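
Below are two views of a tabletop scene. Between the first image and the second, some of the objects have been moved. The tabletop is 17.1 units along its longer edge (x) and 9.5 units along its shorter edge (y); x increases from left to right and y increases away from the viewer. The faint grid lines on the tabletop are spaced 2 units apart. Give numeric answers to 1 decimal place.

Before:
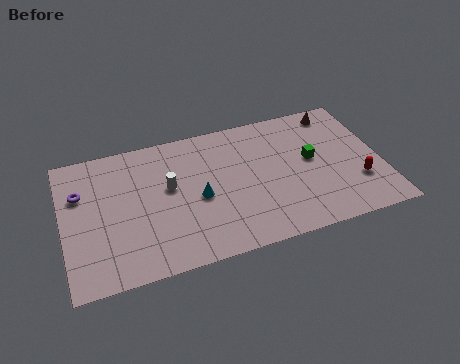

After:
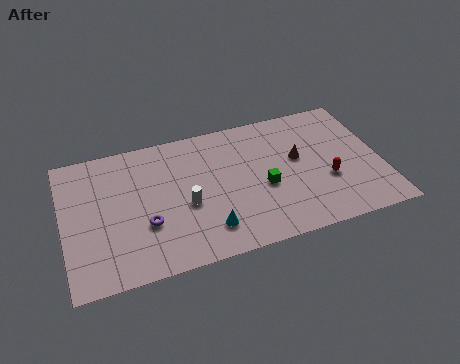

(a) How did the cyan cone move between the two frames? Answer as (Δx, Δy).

(0.3, -2.3)

The cyan cone started near (7.2, 4.3) and ended near (7.5, 2.0).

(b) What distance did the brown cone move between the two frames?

3.7

The brown cone was near (15.1, 8.3) before and (12.7, 5.5) after, so it travelled √(2.4² + 2.8²) ≈ 3.7 units.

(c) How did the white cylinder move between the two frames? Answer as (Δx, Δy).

(0.8, -1.5)

From the two frames, the white cylinder sits at roughly (5.7, 5.5) before and (6.5, 4.0) after.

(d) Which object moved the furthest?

the purple torus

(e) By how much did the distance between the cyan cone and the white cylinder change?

+0.3

Before: roughly 1.9 units apart; after: 2.2. That's 0.3 units further apart.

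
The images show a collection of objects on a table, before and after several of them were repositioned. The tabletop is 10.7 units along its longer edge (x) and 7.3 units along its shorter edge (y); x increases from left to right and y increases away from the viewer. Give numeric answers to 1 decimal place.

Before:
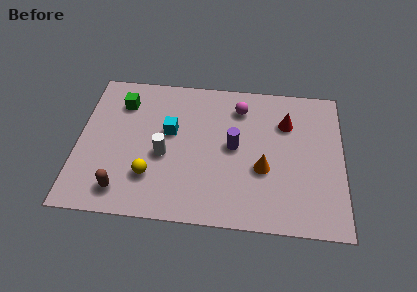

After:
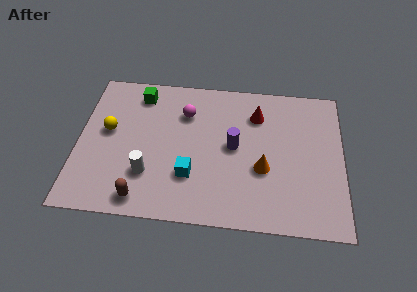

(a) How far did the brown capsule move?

0.9

From (1.9, 1.2) to (2.7, 0.9), the brown capsule covered √(0.8² + 0.3²) ≈ 0.9 units.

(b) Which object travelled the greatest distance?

the yellow sphere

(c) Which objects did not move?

the purple cylinder and the orange cone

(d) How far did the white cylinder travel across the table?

1.2

The white cylinder moved from about (3.5, 3.1) to (2.9, 2.1), a distance of √(0.6² + 1.0²) ≈ 1.2.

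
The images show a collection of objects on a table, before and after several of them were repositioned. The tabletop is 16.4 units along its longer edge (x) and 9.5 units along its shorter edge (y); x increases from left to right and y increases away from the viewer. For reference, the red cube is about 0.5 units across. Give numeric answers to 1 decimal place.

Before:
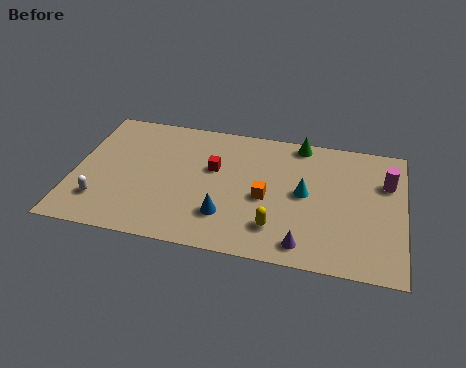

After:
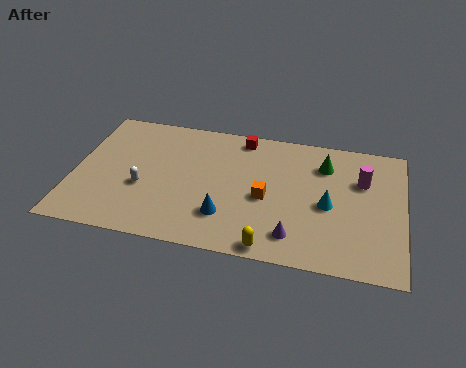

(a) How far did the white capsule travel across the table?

2.4

The white capsule moved from about (1.5, 2.3) to (3.5, 3.7), a distance of √(2.0² + 1.4²) ≈ 2.4.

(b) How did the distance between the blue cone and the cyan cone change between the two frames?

+0.8

They were about 4.5 units apart before and 5.3 after — 0.8 units further apart.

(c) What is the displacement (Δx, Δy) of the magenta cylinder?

(-1.2, -0.1)

From the two frames, the magenta cylinder sits at roughly (15.5, 6.5) before and (14.3, 6.4) after.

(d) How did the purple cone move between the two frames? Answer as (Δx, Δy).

(-0.5, 0.5)

The purple cone started near (11.6, 1.3) and ended near (11.1, 1.8).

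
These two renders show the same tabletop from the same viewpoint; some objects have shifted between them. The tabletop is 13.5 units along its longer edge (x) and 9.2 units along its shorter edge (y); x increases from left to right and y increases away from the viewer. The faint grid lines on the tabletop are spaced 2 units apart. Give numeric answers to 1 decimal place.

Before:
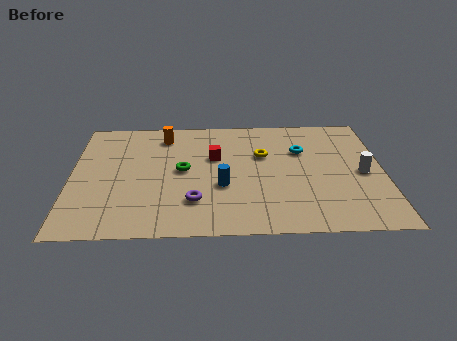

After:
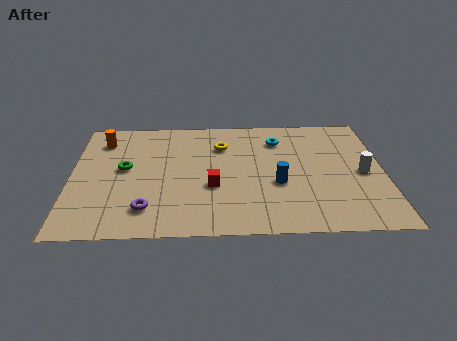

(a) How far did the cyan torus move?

1.3

The cyan torus moved from about (10.0, 6.2) to (9.0, 7.1), a distance of √(1.0² + 0.9²) ≈ 1.3.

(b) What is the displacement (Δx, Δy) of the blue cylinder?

(2.4, 0.1)

From the two frames, the blue cylinder sits at roughly (6.5, 3.5) before and (8.9, 3.6) after.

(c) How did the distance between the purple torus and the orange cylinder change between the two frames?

+0.4

The distance was about 5.4 in the first image and 5.8 in the second, so they moved 0.4 units further apart.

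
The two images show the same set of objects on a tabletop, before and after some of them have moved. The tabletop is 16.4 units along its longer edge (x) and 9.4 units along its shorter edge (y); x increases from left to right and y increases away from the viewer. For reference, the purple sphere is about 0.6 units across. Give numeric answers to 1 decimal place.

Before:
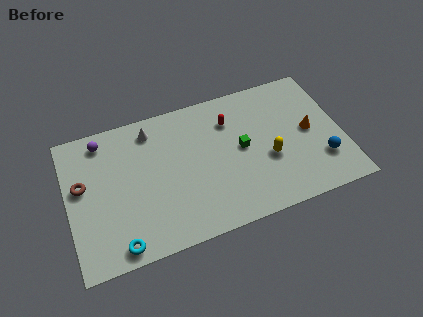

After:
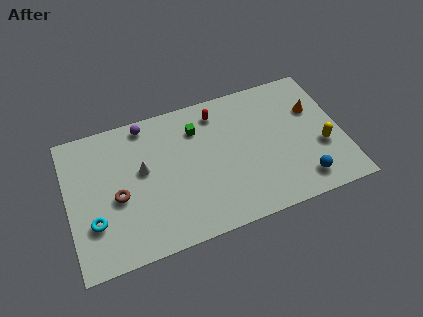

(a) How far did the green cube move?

3.3

From (10.4, 4.9) to (7.9, 7.1), the green cube covered √(2.5² + 2.2²) ≈ 3.3 units.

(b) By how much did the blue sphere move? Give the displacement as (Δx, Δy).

(-1.3, -1.0)

The blue sphere was at about (15.0, 2.6) and moved to about (13.7, 1.6).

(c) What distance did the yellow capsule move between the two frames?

3.2

The yellow capsule moved from about (11.9, 3.7) to (15.1, 3.5), a distance of √(3.2² + 0.2²) ≈ 3.2.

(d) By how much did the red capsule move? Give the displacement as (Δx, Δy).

(-0.7, 0.8)

The red capsule was at about (9.9, 7.0) and moved to about (9.2, 7.8).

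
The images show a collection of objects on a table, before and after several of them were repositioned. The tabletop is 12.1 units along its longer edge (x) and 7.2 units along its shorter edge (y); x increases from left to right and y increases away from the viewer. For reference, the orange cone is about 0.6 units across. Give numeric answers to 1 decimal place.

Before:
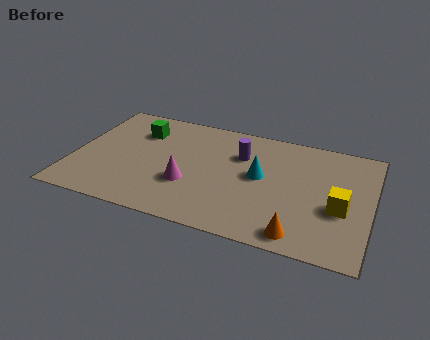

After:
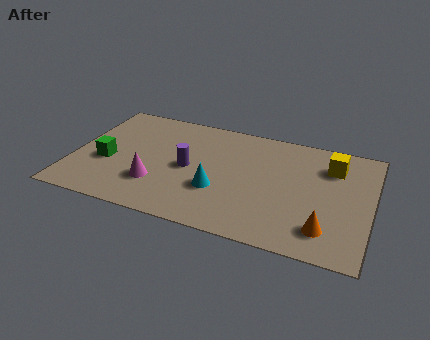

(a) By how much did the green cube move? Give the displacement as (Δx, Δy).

(-1.1, -2.4)

The green cube was at about (2.5, 5.3) and moved to about (1.4, 2.9).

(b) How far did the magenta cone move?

1.4

The magenta cone was near (4.8, 2.5) before and (3.5, 2.1) after, so it travelled √(1.3² + 0.4²) ≈ 1.4 units.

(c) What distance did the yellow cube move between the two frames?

2.5

The yellow cube was near (10.9, 2.9) before and (10.4, 5.4) after, so it travelled √(0.5² + 2.5²) ≈ 2.5 units.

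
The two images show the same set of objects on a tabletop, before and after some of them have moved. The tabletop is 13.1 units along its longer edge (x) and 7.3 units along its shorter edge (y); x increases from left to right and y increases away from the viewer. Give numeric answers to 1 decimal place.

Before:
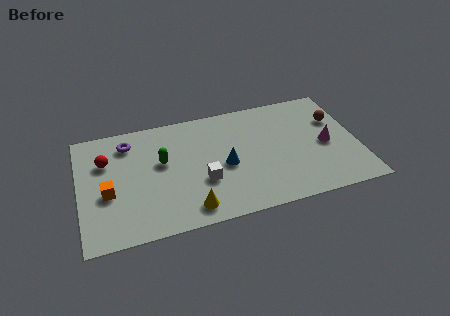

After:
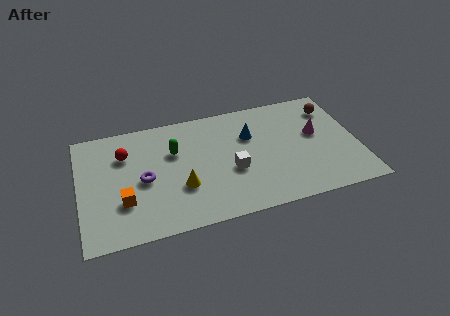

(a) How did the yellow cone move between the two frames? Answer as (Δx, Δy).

(-0.3, 1.4)

The yellow cone started near (5.0, 1.1) and ended near (4.7, 2.5).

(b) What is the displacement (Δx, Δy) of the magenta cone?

(-0.4, 0.8)

From the two frames, the magenta cone sits at roughly (11.6, 3.4) before and (11.2, 4.2) after.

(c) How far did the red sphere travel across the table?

0.9

The red sphere moved from about (1.3, 5.0) to (2.2, 5.2), a distance of √(0.9² + 0.2²) ≈ 0.9.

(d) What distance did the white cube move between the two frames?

1.4

From (5.7, 2.6) to (7.1, 2.9), the white cube covered √(1.4² + 0.3²) ≈ 1.4 units.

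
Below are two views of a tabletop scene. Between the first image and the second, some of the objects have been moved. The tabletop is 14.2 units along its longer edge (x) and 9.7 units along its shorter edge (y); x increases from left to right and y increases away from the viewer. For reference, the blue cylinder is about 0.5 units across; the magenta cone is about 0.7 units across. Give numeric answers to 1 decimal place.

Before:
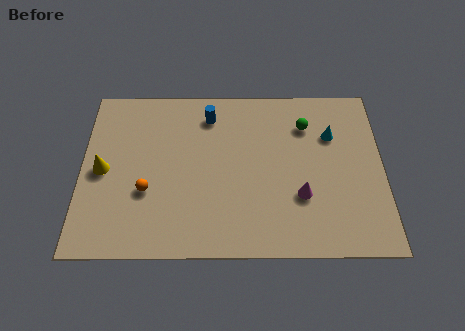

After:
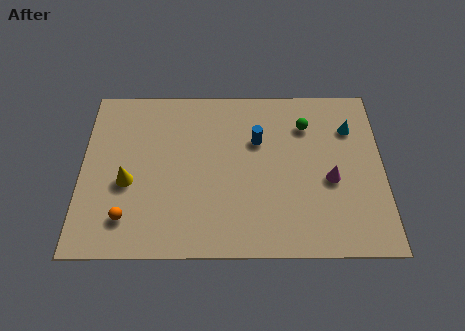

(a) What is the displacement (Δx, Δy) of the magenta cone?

(1.4, 0.9)

The magenta cone was at about (10.3, 3.2) and moved to about (11.7, 4.1).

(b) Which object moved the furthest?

the blue cylinder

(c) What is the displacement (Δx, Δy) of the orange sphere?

(-0.9, -1.5)

The orange sphere was at about (3.1, 3.5) and moved to about (2.2, 2.0).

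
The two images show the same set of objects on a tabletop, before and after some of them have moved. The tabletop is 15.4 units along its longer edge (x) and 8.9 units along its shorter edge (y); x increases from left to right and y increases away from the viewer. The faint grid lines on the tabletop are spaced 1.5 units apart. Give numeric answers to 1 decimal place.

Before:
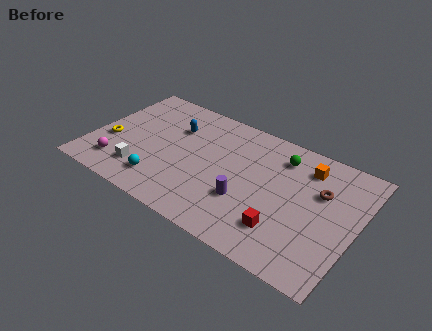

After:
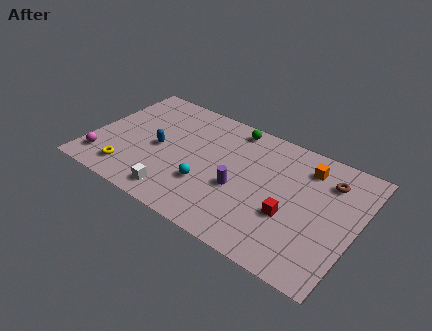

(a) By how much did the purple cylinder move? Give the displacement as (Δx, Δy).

(-0.5, 0.6)

The purple cylinder was at about (9.3, 3.0) and moved to about (8.8, 3.6).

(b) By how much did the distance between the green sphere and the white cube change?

-2.0

The distance was about 9.0 in the first image and 7.0 in the second, so they moved 2.0 units closer together.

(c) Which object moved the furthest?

the green sphere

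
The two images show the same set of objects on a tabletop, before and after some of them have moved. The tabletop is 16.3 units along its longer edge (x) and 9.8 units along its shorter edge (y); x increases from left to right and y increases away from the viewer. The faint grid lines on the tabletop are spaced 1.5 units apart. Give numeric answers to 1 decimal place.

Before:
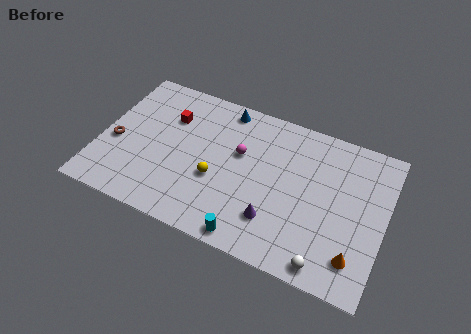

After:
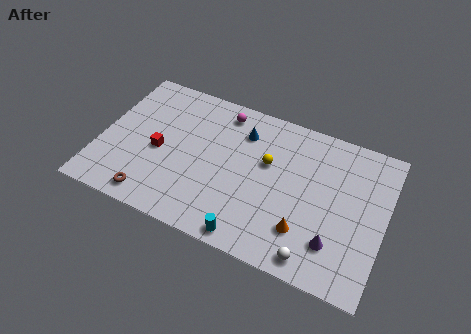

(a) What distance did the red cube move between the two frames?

2.5

The red cube was near (3.7, 6.9) before and (3.4, 4.4) after, so it travelled √(0.3² + 2.5²) ≈ 2.5 units.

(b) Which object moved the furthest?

the brown torus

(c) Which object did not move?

the cyan cylinder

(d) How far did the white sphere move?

0.7

From (13.4, 1.0) to (12.7, 1.1), the white sphere covered √(0.7² + 0.1²) ≈ 0.7 units.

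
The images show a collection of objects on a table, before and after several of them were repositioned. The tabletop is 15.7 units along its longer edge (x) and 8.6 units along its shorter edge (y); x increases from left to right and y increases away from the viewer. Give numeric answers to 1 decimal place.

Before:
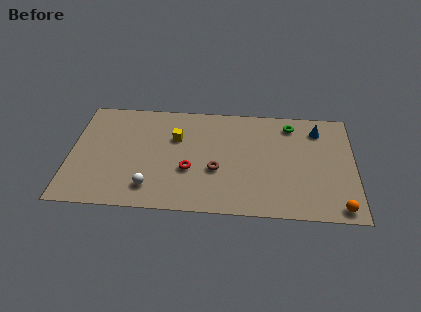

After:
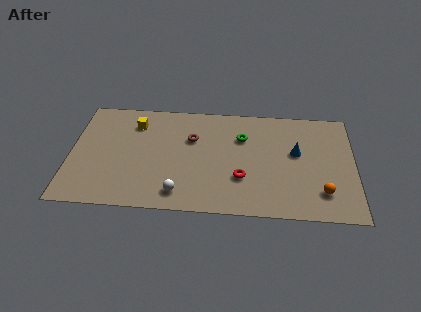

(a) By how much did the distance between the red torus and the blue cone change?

-4.3

The distance was about 8.0 in the first image and 3.7 in the second, so they moved 4.3 units closer together.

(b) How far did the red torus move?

2.9

From (6.6, 3.2) to (9.5, 2.8), the red torus covered √(2.9² + 0.4²) ≈ 2.9 units.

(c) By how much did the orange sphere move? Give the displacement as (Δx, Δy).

(-0.9, 1.1)

The orange sphere started near (14.8, 0.9) and ended near (13.9, 2.0).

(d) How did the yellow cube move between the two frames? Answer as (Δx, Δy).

(-2.3, 1.0)

The yellow cube was at about (5.8, 5.7) and moved to about (3.5, 6.7).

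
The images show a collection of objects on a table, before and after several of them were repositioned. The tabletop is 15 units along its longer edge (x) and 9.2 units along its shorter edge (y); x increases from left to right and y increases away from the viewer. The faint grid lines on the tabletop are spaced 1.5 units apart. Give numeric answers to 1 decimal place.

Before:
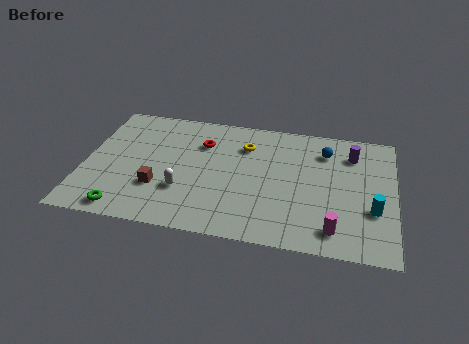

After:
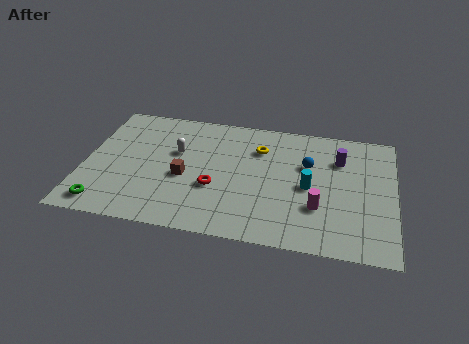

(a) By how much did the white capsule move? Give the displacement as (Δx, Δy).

(-0.5, 2.8)

The white capsule was at about (4.9, 2.9) and moved to about (4.4, 5.7).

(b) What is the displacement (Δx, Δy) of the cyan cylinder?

(-3.1, 1.1)

From the two frames, the cyan cylinder sits at roughly (14.0, 3.2) before and (10.9, 4.3) after.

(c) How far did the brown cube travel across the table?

1.6

The brown cube moved from about (3.7, 2.9) to (4.9, 3.9), a distance of √(1.2² + 1.0²) ≈ 1.6.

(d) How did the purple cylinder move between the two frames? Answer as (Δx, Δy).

(-0.6, -0.5)

The purple cylinder was at about (12.9, 7.1) and moved to about (12.3, 6.6).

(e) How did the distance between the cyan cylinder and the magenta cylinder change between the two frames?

-1.0

They were about 2.5 units apart before and 1.5 after — 1.0 units closer together.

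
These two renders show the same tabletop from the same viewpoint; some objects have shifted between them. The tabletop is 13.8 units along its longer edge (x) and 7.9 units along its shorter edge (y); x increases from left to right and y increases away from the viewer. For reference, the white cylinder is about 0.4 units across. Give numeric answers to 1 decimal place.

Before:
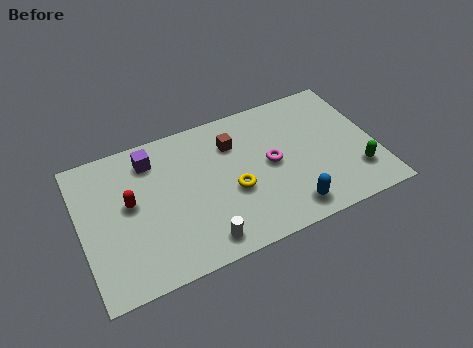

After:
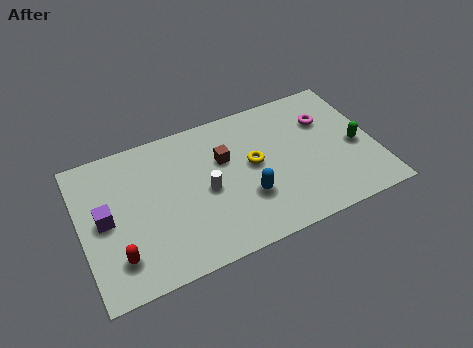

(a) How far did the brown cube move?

0.9

The brown cube was near (7.3, 5.8) before and (6.8, 5.1) after, so it travelled √(0.5² + 0.7²) ≈ 0.9 units.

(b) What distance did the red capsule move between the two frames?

2.7

From (2.3, 4.4) to (1.5, 1.8), the red capsule covered √(0.8² + 2.6²) ≈ 2.7 units.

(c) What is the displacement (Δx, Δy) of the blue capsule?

(-1.8, 1.4)

The blue capsule was at about (9.4, 1.2) and moved to about (7.6, 2.6).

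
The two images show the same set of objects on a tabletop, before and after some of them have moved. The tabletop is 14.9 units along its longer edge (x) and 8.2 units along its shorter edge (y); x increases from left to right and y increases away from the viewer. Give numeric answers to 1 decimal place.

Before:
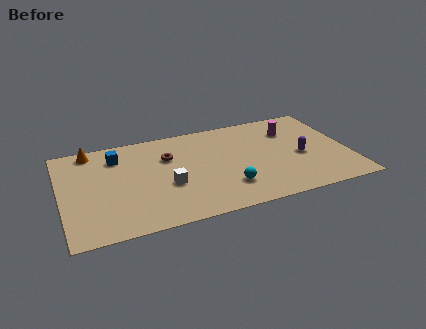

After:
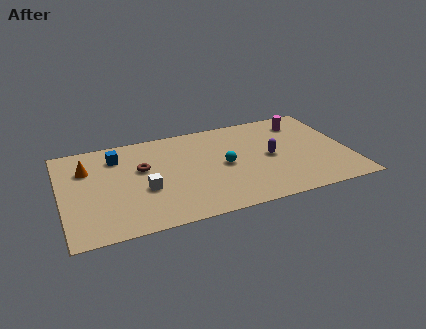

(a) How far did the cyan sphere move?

1.9

The cyan sphere was near (8.4, 2.1) before and (8.4, 4.0) after, so it travelled √(0.0² + 1.9²) ≈ 1.9 units.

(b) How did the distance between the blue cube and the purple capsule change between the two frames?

-1.6

The distance was about 9.8 in the first image and 8.2 in the second, so they moved 1.6 units closer together.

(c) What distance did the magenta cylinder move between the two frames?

0.9

From (12.1, 6.0) to (12.8, 6.6), the magenta cylinder covered √(0.7² + 0.6²) ≈ 0.9 units.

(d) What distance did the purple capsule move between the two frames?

1.6

The purple capsule moved from about (12.4, 3.6) to (10.8, 4.0), a distance of √(1.6² + 0.4²) ≈ 1.6.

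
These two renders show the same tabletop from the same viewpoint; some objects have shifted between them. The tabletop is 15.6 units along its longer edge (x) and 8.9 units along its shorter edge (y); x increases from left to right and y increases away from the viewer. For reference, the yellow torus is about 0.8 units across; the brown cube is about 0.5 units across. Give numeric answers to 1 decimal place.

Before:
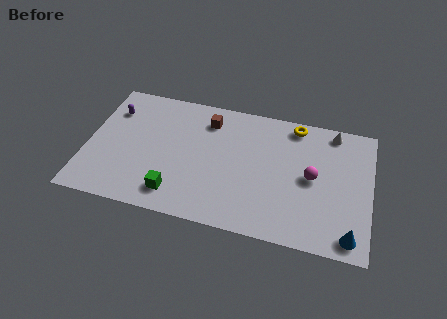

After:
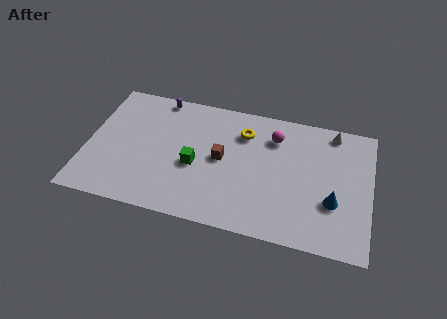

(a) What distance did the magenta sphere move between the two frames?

3.2

The magenta sphere was near (12.4, 4.5) before and (10.2, 6.8) after, so it travelled √(2.2² + 2.3²) ≈ 3.2 units.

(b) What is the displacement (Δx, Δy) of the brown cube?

(0.9, -2.5)

From the two frames, the brown cube sits at roughly (6.5, 7.1) before and (7.4, 4.6) after.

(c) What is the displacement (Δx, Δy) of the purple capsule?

(2.5, 1.5)

From the two frames, the purple capsule sits at roughly (1.2, 6.6) before and (3.7, 8.1) after.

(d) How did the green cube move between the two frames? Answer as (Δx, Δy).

(0.9, 2.2)

The green cube was at about (5.1, 1.6) and moved to about (6.0, 3.8).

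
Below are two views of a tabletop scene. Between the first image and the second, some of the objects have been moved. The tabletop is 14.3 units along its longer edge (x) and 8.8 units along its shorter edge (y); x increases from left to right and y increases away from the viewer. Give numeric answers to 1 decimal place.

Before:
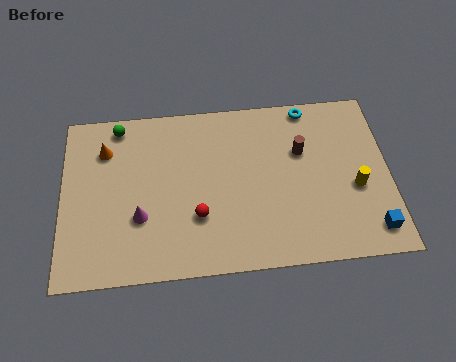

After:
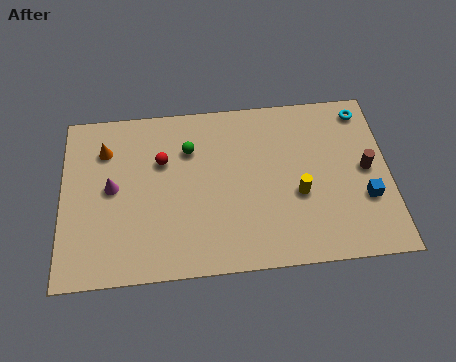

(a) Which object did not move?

the orange cone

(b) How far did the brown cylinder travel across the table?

3.0

From (10.5, 5.7) to (13.3, 4.5), the brown cylinder covered √(2.8² + 1.2²) ≈ 3.0 units.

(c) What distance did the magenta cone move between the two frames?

2.0

The magenta cone moved from about (3.4, 3.0) to (2.2, 4.6), a distance of √(1.2² + 1.6²) ≈ 2.0.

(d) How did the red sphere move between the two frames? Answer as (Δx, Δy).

(-1.5, 3.0)

The red sphere was at about (5.9, 2.8) and moved to about (4.4, 5.8).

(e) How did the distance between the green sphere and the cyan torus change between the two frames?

-0.6

They were about 8.4 units apart before and 7.8 after — 0.6 units closer together.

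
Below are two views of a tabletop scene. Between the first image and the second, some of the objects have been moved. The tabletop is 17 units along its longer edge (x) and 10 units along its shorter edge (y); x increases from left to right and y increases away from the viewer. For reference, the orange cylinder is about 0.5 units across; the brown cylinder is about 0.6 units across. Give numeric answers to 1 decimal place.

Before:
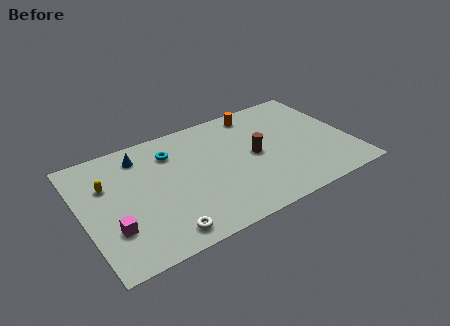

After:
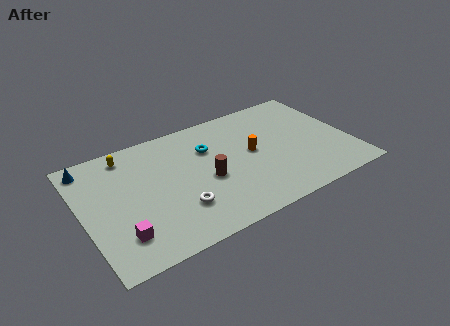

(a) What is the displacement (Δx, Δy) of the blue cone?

(-3.2, 0.5)

From the two frames, the blue cone sits at roughly (4.0, 8.2) before and (0.8, 8.7) after.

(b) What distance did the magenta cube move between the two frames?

0.8

The magenta cube was near (1.6, 3.0) before and (2.0, 2.3) after, so it travelled √(0.4² + 0.7²) ≈ 0.8 units.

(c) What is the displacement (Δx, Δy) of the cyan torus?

(2.3, -0.7)

The cyan torus started near (5.9, 7.6) and ended near (8.2, 6.9).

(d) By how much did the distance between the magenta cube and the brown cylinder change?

-3.5

Before: roughly 9.5 units apart; after: 6.0. That's 3.5 units closer together.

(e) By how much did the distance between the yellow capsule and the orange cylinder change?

-1.8

They were about 10.1 units apart before and 8.3 after — 1.8 units closer together.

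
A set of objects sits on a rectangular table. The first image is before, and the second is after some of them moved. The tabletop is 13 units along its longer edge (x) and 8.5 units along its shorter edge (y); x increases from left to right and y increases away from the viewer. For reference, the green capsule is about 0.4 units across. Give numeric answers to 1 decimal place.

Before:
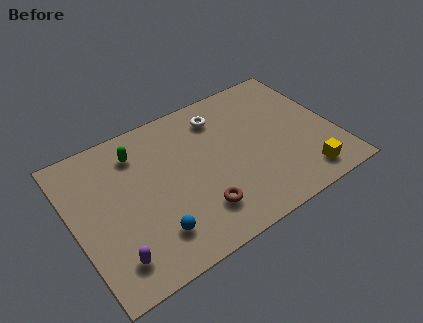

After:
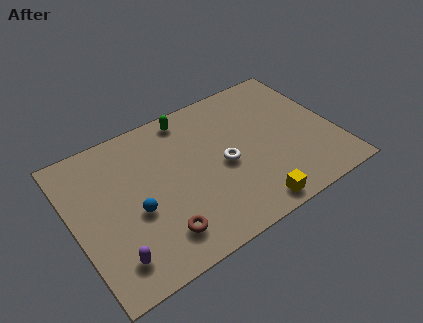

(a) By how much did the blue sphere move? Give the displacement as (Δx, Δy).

(-0.6, 1.6)

The blue sphere started near (3.5, 1.9) and ended near (2.9, 3.5).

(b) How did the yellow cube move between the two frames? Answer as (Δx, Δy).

(-2.8, -0.4)

The yellow cube started near (11.0, 1.3) and ended near (8.2, 0.9).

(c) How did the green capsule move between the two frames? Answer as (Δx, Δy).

(2.7, 0.8)

From the two frames, the green capsule sits at roughly (3.5, 6.7) before and (6.2, 7.5) after.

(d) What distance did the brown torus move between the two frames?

2.0

The brown torus moved from about (5.8, 2.0) to (3.8, 1.7), a distance of √(2.0² + 0.3²) ≈ 2.0.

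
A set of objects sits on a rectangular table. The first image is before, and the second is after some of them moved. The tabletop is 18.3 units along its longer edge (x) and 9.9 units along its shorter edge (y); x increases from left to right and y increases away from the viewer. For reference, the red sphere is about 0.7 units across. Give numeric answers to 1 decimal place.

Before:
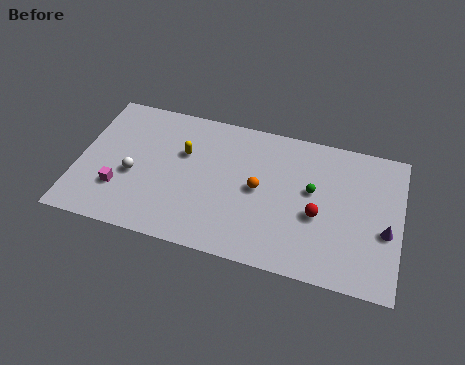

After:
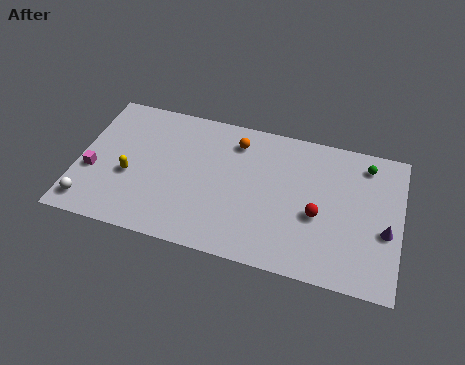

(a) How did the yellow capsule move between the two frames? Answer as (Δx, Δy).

(-2.9, -2.4)

The yellow capsule was at about (5.9, 6.4) and moved to about (3.0, 4.0).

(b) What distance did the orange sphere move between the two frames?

3.4

The orange sphere was near (10.3, 5.0) before and (8.8, 8.0) after, so it travelled √(1.5² + 3.0²) ≈ 3.4 units.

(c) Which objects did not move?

the red sphere and the purple cone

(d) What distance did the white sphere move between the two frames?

3.5

The white sphere moved from about (3.2, 4.1) to (0.9, 1.5), a distance of √(2.3² + 2.6²) ≈ 3.5.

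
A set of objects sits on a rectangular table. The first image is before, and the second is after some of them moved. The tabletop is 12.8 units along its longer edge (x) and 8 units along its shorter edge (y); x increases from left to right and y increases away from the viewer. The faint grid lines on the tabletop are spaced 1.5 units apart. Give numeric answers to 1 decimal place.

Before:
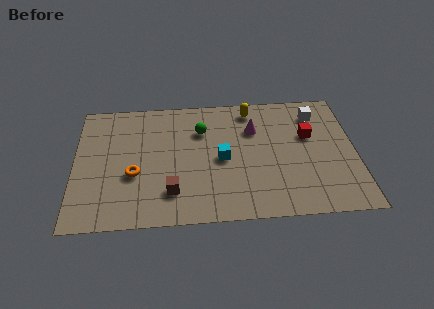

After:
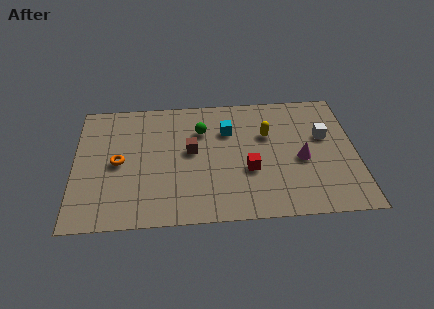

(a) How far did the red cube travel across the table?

3.4

From (10.7, 5.0) to (7.9, 3.0), the red cube covered √(2.8² + 2.0²) ≈ 3.4 units.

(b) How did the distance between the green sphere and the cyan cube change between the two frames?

-0.9

They were about 2.1 units apart before and 1.2 after — 0.9 units closer together.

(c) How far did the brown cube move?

2.7

The brown cube was near (4.4, 1.9) before and (5.3, 4.4) after, so it travelled √(0.9² + 2.5²) ≈ 2.7 units.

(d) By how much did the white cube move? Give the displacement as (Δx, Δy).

(0.3, -1.5)

The white cube was at about (11.1, 6.4) and moved to about (11.4, 4.9).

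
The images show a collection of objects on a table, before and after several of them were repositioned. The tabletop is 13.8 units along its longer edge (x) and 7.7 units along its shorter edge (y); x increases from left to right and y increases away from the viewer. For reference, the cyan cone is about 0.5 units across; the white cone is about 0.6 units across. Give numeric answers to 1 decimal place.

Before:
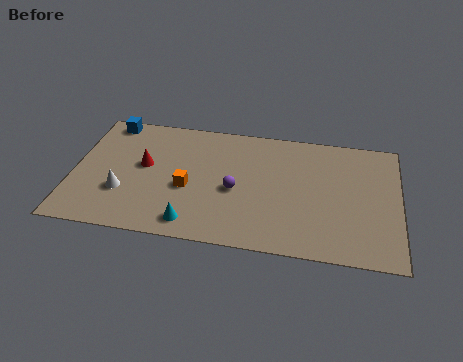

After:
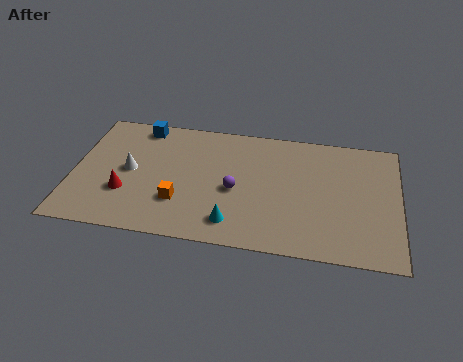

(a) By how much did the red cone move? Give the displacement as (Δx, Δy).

(-0.7, -1.8)

From the two frames, the red cone sits at roughly (3.0, 4.3) before and (2.3, 2.5) after.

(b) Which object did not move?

the purple sphere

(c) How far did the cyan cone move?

1.7

The cyan cone moved from about (5.2, 1.1) to (6.9, 1.4), a distance of √(1.7² + 0.3²) ≈ 1.7.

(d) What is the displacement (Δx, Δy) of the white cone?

(0.2, 1.4)

From the two frames, the white cone sits at roughly (2.2, 2.5) before and (2.4, 3.9) after.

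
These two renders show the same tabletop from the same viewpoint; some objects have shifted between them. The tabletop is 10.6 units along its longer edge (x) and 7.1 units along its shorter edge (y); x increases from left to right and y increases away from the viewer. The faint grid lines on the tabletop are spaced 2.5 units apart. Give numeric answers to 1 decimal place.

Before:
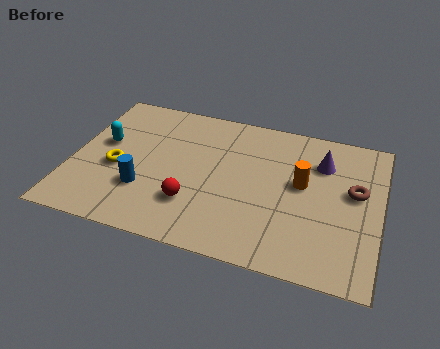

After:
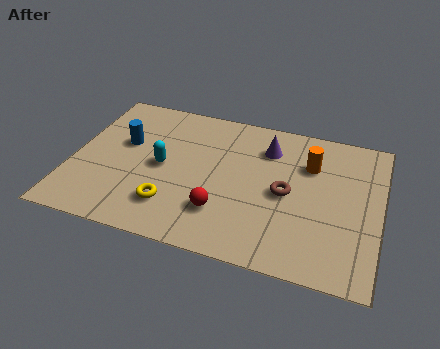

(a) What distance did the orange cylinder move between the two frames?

1.0

The orange cylinder was near (7.9, 4.0) before and (8.1, 5.0) after, so it travelled √(0.2² + 1.0²) ≈ 1.0 units.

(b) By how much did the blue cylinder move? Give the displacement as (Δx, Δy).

(-0.9, 2.1)

The blue cylinder was at about (2.6, 2.2) and moved to about (1.7, 4.3).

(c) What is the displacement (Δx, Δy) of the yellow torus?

(2.0, -1.3)

From the two frames, the yellow torus sits at roughly (1.6, 3.0) before and (3.6, 1.7) after.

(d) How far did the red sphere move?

1.0

From (4.3, 2.0) to (5.3, 1.9), the red sphere covered √(1.0² + 0.1²) ≈ 1.0 units.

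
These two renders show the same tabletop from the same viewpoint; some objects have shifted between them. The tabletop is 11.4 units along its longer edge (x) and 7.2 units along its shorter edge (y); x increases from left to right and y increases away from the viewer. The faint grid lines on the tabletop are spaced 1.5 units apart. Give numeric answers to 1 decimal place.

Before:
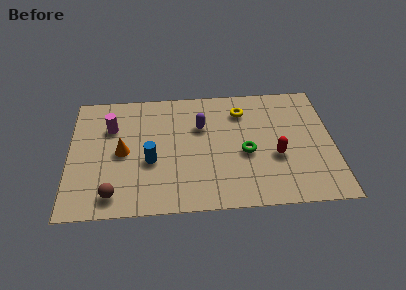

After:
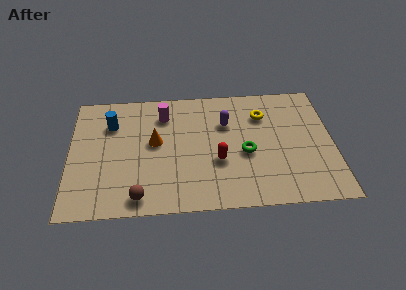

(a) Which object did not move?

the green torus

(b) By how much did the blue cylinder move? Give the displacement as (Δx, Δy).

(-1.7, 2.3)

The blue cylinder started near (3.5, 2.9) and ended near (1.8, 5.2).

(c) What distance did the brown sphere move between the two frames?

1.1

From (1.9, 1.1) to (3.0, 0.9), the brown sphere covered √(1.1² + 0.2²) ≈ 1.1 units.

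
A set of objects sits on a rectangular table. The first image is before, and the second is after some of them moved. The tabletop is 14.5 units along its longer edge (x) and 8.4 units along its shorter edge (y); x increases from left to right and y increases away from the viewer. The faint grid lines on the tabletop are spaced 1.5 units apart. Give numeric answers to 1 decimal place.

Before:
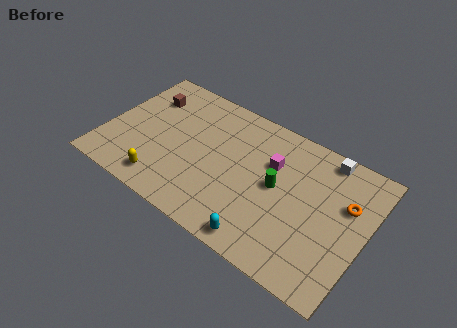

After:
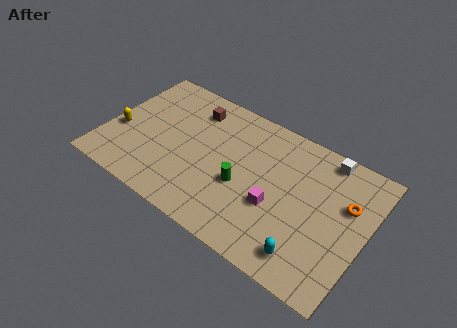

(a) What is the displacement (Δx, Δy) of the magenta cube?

(0.6, -2.4)

The magenta cube was at about (9.1, 5.6) and moved to about (9.7, 3.2).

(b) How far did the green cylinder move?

2.1

The green cylinder was near (9.6, 4.4) before and (7.8, 3.4) after, so it travelled √(1.8² + 1.0²) ≈ 2.1 units.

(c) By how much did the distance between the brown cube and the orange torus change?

-2.5

The distance was about 11.5 in the first image and 9.0 in the second, so they moved 2.5 units closer together.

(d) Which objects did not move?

the orange torus and the white cube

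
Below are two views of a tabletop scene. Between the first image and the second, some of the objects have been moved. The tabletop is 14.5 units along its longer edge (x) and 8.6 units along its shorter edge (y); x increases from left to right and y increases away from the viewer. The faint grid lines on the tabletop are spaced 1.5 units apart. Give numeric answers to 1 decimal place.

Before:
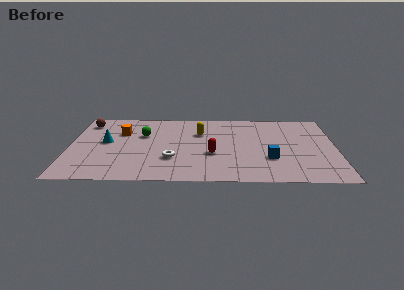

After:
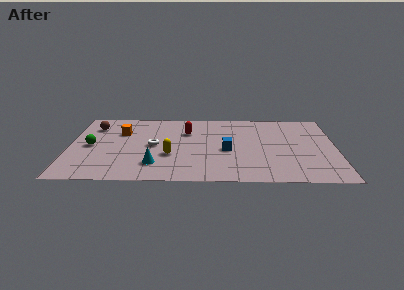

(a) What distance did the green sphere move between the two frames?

3.1

The green sphere moved from about (4.0, 5.6) to (1.2, 4.2), a distance of √(2.8² + 1.4²) ≈ 3.1.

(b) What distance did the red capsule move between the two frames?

3.0

The red capsule was near (7.8, 3.3) before and (6.4, 6.0) after, so it travelled √(1.4² + 2.7²) ≈ 3.0 units.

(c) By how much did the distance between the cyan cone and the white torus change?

-1.8

The distance was about 4.1 in the first image and 2.3 in the second, so they moved 1.8 units closer together.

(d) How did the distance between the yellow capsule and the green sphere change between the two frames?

+1.3

Before: roughly 3.1 units apart; after: 4.4. That's 1.3 units further apart.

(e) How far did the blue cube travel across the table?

2.5

From (10.9, 2.8) to (8.6, 3.8), the blue cube covered √(2.3² + 1.0²) ≈ 2.5 units.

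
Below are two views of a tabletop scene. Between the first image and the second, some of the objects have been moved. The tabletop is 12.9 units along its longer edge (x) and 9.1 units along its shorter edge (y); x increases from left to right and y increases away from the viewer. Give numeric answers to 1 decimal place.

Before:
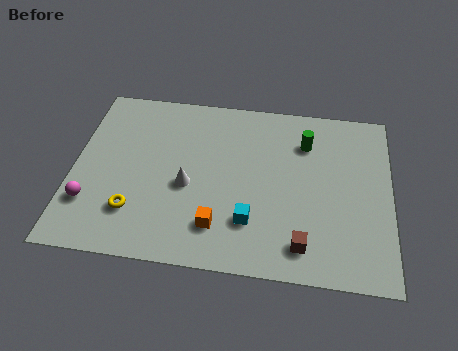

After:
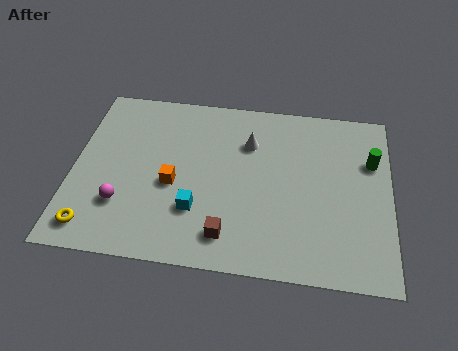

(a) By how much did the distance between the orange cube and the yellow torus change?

+0.6

Before: roughly 3.4 units apart; after: 4.0. That's 0.6 units further apart.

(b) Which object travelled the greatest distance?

the white cone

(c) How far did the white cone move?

3.5

The white cone moved from about (4.7, 3.9) to (7.1, 6.5), a distance of √(2.4² + 2.6²) ≈ 3.5.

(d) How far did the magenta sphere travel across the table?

1.3

From (0.8, 2.5) to (2.1, 2.6), the magenta sphere covered √(1.3² + 0.1²) ≈ 1.3 units.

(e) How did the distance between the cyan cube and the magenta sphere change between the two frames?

-3.5

Before: roughly 6.5 units apart; after: 3.0. That's 3.5 units closer together.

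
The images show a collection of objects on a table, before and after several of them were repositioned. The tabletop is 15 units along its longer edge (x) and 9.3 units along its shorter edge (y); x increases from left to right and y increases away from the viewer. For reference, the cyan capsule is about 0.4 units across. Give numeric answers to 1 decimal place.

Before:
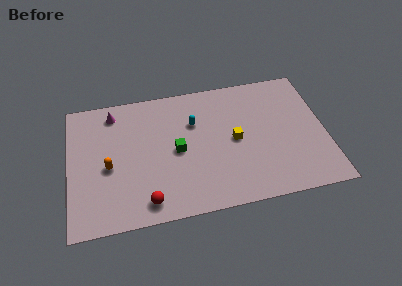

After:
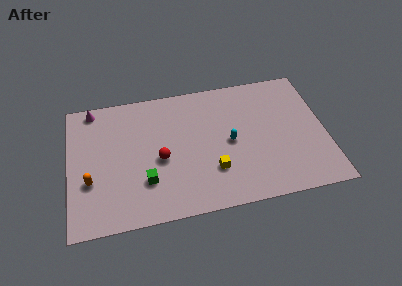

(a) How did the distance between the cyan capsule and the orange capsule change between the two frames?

+2.7

The distance was about 5.6 in the first image and 8.3 in the second, so they moved 2.7 units further apart.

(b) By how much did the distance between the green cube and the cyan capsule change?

+3.2

The distance was about 2.1 in the first image and 5.3 in the second, so they moved 3.2 units further apart.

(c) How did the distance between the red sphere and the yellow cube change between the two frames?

-2.9

The distance was about 6.2 in the first image and 3.3 in the second, so they moved 2.9 units closer together.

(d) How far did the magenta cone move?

1.3

From (2.7, 7.9) to (1.5, 8.4), the magenta cone covered √(1.2² + 0.5²) ≈ 1.3 units.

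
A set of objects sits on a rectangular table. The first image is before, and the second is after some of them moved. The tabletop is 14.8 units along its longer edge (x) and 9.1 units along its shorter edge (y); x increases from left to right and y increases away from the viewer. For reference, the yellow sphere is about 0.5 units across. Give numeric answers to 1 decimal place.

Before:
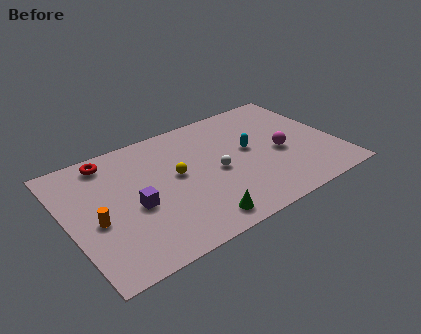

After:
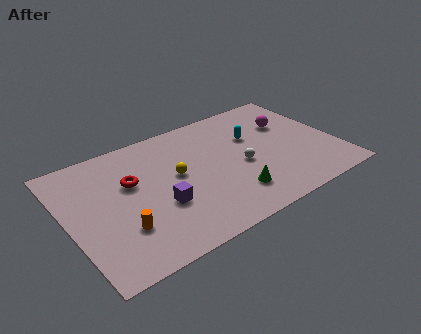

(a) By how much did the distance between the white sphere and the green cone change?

-1.3

They were about 3.4 units apart before and 2.1 after — 1.3 units closer together.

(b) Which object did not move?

the yellow sphere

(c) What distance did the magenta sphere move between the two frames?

2.3

From (11.7, 4.0) to (12.6, 6.1), the magenta sphere covered √(0.9² + 2.1²) ≈ 2.3 units.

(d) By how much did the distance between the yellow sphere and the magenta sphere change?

+0.9

Before: roughly 5.8 units apart; after: 6.7. That's 0.9 units further apart.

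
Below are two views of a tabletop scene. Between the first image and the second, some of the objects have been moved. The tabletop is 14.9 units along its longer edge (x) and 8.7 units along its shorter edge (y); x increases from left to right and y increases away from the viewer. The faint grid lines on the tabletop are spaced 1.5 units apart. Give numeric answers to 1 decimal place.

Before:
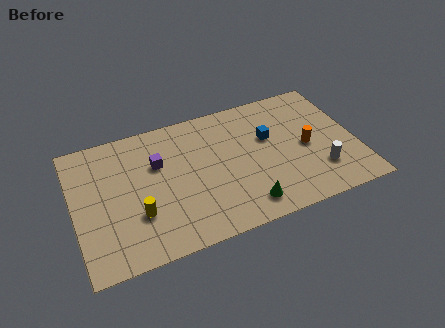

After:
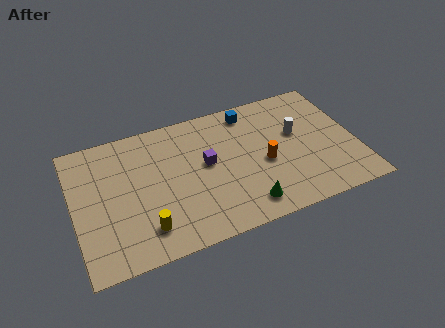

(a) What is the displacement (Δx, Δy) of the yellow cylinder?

(0.3, -1.0)

The yellow cylinder started near (3.2, 2.8) and ended near (3.5, 1.8).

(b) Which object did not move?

the green cone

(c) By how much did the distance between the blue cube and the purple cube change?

-2.2

The distance was about 5.9 in the first image and 3.7 in the second, so they moved 2.2 units closer together.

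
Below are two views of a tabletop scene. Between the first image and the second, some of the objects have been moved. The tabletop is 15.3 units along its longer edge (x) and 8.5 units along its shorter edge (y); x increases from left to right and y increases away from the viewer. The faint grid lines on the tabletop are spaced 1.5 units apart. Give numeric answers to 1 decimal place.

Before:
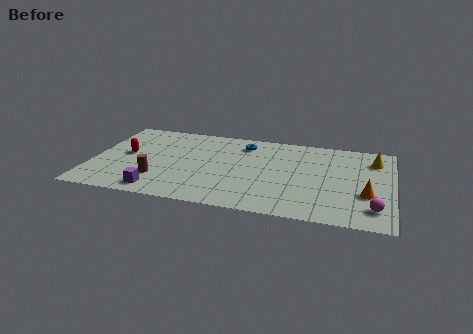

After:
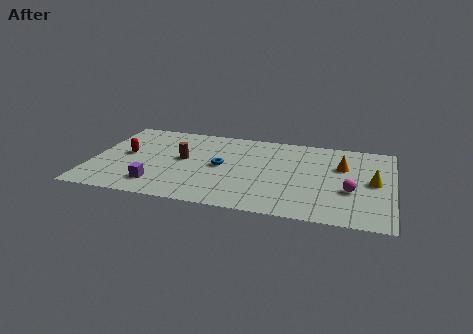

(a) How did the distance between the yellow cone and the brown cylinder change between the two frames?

-1.9

They were about 11.6 units apart before and 9.7 after — 1.9 units closer together.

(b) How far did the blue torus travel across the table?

2.8

The blue torus was near (7.6, 6.9) before and (6.6, 4.3) after, so it travelled √(1.0² + 2.6²) ≈ 2.8 units.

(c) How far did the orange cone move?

2.9

From (14.0, 3.0) to (12.7, 5.6), the orange cone covered √(1.3² + 2.6²) ≈ 2.9 units.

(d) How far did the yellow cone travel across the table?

2.3

The yellow cone was near (14.3, 6.6) before and (14.3, 4.3) after, so it travelled √(0.0² + 2.3²) ≈ 2.3 units.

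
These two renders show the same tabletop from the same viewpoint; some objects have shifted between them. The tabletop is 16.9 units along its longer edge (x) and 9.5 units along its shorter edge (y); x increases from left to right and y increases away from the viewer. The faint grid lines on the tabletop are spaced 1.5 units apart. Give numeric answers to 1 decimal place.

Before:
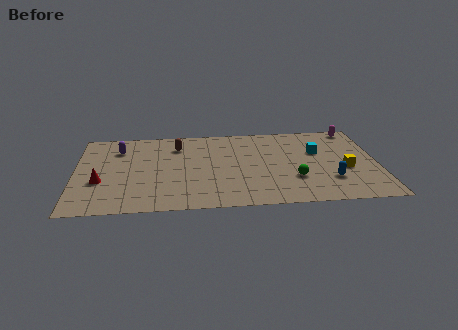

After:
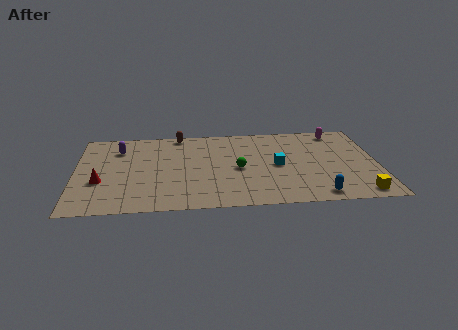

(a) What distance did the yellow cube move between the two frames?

2.9

The yellow cube was near (15.1, 3.9) before and (15.7, 1.1) after, so it travelled √(0.6² + 2.8²) ≈ 2.9 units.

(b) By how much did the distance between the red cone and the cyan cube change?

-2.5

The distance was about 12.5 in the first image and 10.0 in the second, so they moved 2.5 units closer together.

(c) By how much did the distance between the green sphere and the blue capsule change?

+3.4

They were about 2.0 units apart before and 5.4 after — 3.4 units further apart.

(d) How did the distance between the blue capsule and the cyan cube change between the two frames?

+0.7

Before: roughly 3.4 units apart; after: 4.1. That's 0.7 units further apart.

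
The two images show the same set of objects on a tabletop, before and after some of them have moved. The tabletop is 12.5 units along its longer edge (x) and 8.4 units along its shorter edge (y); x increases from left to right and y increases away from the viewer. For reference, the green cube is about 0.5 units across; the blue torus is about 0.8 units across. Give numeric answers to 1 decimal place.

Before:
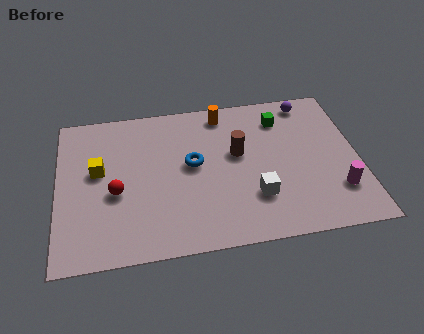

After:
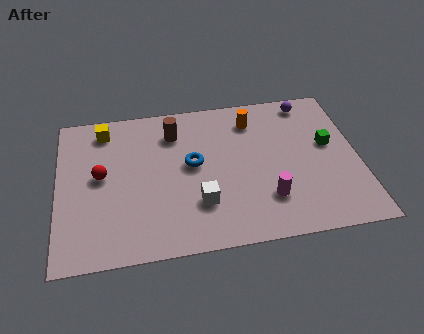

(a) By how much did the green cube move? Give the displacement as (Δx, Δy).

(1.9, -1.8)

The green cube started near (9.4, 6.6) and ended near (11.3, 4.8).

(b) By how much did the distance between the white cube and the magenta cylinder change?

-0.6

Before: roughly 3.4 units apart; after: 2.8. That's 0.6 units closer together.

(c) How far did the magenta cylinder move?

2.9

The magenta cylinder was near (11.5, 2.2) before and (8.6, 2.2) after, so it travelled √(2.9² + 0.0²) ≈ 2.9 units.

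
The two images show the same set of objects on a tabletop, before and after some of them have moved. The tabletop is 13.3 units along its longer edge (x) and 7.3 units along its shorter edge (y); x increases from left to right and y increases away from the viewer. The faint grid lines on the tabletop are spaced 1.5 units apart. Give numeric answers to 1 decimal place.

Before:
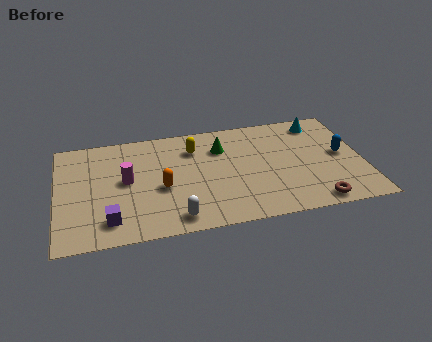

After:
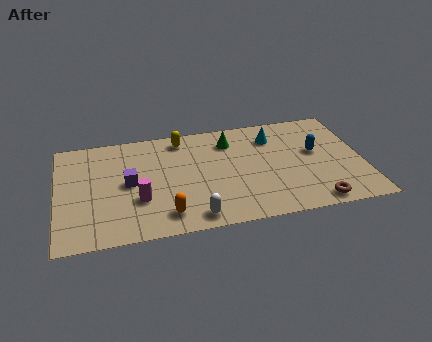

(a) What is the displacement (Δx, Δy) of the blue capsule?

(-1.1, 0.4)

The blue capsule was at about (12.4, 3.8) and moved to about (11.3, 4.2).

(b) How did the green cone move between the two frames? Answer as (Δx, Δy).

(0.4, 0.4)

The green cone started near (7.2, 5.3) and ended near (7.6, 5.7).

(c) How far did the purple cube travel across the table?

2.5

The purple cube was near (2.2, 1.4) before and (3.1, 3.7) after, so it travelled √(0.9² + 2.3²) ≈ 2.5 units.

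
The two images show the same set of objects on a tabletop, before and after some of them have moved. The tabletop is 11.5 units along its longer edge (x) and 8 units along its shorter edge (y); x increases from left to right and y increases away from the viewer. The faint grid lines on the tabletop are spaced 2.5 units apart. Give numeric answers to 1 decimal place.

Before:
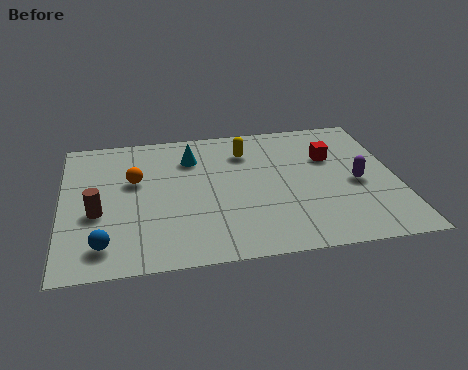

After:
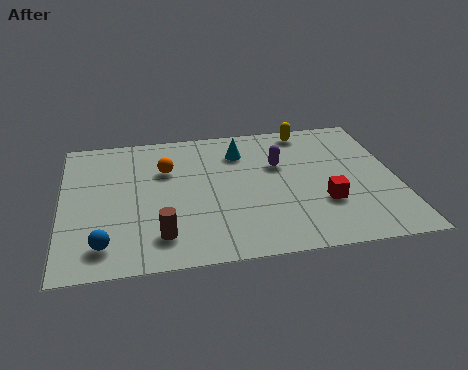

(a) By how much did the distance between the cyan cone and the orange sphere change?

+0.4

They were about 2.3 units apart before and 2.7 after — 0.4 units further apart.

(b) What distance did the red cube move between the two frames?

2.7

From (9.3, 5.3) to (8.9, 2.6), the red cube covered √(0.4² + 2.7²) ≈ 2.7 units.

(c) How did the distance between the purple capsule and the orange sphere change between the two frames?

-3.8

Before: roughly 7.7 units apart; after: 3.9. That's 3.8 units closer together.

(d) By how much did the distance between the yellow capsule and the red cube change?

+1.5

The distance was about 3.0 in the first image and 4.5 in the second, so they moved 1.5 units further apart.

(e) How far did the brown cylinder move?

2.6

The brown cylinder was near (1.2, 3.2) before and (3.3, 1.6) after, so it travelled √(2.1² + 1.6²) ≈ 2.6 units.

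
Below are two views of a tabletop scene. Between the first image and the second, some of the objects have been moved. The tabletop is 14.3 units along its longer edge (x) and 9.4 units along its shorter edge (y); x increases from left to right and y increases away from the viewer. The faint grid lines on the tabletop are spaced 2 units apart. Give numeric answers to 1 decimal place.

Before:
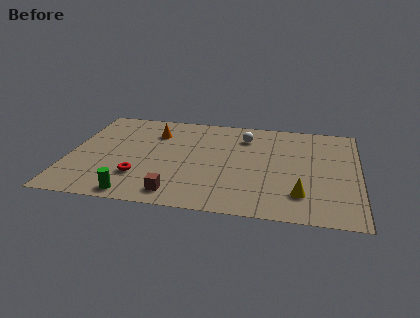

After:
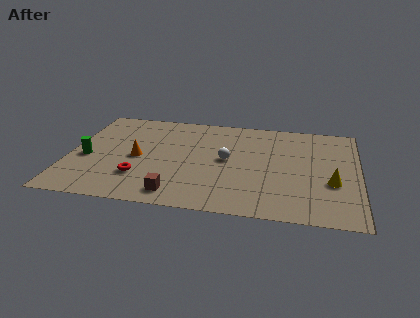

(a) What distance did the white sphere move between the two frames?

2.5

From (8.6, 7.3) to (7.8, 4.9), the white sphere covered √(0.8² + 2.4²) ≈ 2.5 units.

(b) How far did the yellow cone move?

2.0

From (11.5, 2.2) to (13.0, 3.5), the yellow cone covered √(1.5² + 1.3²) ≈ 2.0 units.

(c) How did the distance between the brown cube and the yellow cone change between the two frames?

+1.7

They were about 6.1 units apart before and 7.8 after — 1.7 units further apart.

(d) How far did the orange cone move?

2.7

The orange cone was near (4.1, 7.0) before and (3.4, 4.4) after, so it travelled √(0.7² + 2.6²) ≈ 2.7 units.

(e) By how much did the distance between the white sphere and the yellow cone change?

-0.5

The distance was about 5.9 in the first image and 5.4 in the second, so they moved 0.5 units closer together.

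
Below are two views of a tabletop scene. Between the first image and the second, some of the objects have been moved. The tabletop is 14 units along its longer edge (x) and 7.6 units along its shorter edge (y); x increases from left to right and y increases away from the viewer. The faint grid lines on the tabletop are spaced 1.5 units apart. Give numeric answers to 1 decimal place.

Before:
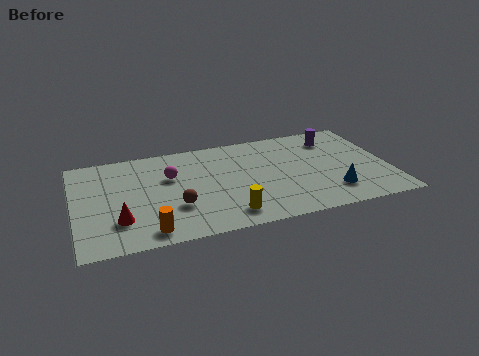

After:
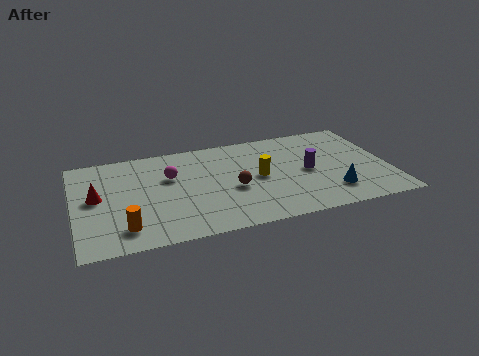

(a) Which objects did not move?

the magenta sphere and the blue cone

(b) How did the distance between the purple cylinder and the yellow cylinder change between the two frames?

-4.8

The distance was about 7.0 in the first image and 2.2 in the second, so they moved 4.8 units closer together.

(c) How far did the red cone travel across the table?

2.2

The red cone moved from about (1.9, 2.1) to (1.0, 4.1), a distance of √(0.9² + 2.0²) ≈ 2.2.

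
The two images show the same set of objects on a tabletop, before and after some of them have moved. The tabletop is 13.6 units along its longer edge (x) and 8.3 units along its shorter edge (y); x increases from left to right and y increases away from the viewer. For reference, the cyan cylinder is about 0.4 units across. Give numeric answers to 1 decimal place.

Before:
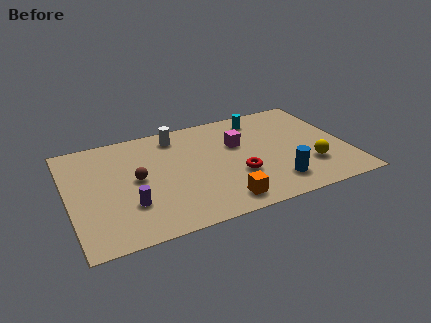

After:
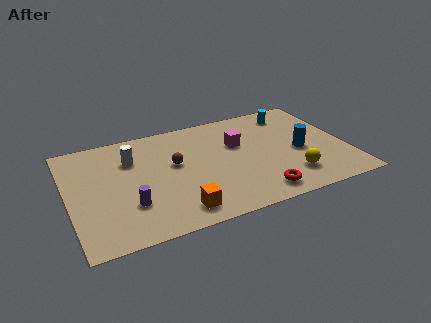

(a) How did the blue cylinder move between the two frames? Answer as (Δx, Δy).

(1.5, 2.0)

The blue cylinder started near (9.8, 1.7) and ended near (11.3, 3.7).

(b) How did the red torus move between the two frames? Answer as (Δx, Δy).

(0.8, -1.7)

The red torus started near (8.1, 2.9) and ended near (8.9, 1.2).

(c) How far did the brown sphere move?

2.0

The brown sphere moved from about (3.3, 4.3) to (5.2, 4.8), a distance of √(1.9² + 0.5²) ≈ 2.0.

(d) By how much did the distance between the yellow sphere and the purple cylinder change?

-1.0

They were about 8.8 units apart before and 7.8 after — 1.0 units closer together.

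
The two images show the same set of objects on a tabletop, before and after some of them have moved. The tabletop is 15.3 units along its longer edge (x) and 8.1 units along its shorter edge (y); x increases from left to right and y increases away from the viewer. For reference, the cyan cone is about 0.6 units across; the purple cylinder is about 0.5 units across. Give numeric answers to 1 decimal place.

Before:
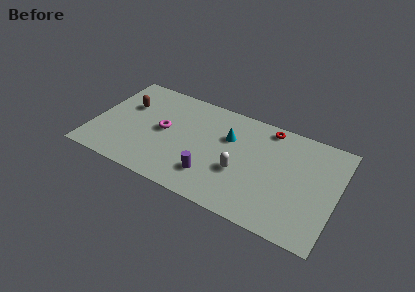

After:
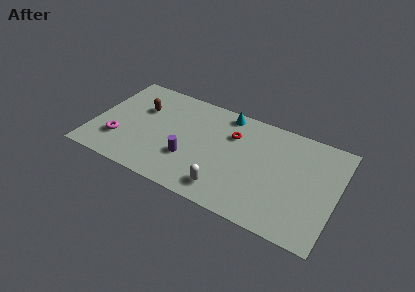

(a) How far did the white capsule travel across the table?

1.8

From (9.4, 3.1) to (8.7, 1.4), the white capsule covered √(0.7² + 1.7²) ≈ 1.8 units.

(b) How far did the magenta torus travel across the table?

3.2

The magenta torus was near (4.4, 4.2) before and (1.8, 2.3) after, so it travelled √(2.6² + 1.9²) ≈ 3.2 units.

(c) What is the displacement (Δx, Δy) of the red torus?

(-2.1, -1.5)

The red torus started near (10.7, 7.2) and ended near (8.6, 5.7).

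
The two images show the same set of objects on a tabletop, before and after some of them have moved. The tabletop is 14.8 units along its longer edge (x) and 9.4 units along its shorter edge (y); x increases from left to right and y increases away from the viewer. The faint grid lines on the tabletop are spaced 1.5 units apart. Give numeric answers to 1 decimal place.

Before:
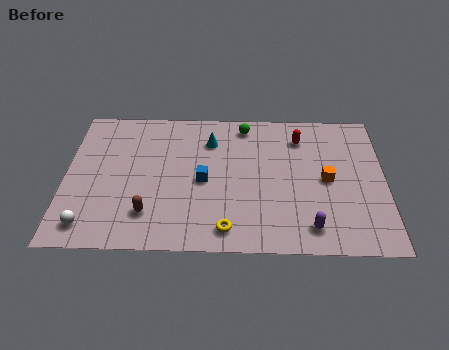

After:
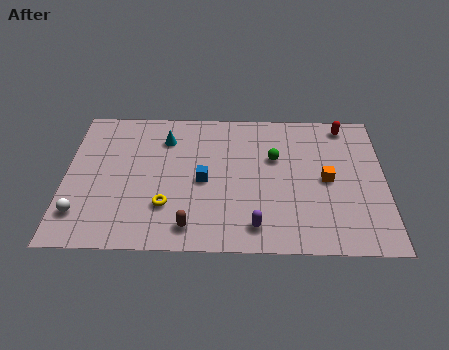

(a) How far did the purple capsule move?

2.5

From (11.3, 1.5) to (8.8, 1.5), the purple capsule covered √(2.5² + 0.0²) ≈ 2.5 units.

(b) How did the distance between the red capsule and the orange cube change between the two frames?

+0.8

They were about 3.0 units apart before and 3.8 after — 0.8 units further apart.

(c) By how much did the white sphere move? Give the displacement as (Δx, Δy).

(-0.4, 0.7)

The white sphere started near (1.2, 1.4) and ended near (0.8, 2.1).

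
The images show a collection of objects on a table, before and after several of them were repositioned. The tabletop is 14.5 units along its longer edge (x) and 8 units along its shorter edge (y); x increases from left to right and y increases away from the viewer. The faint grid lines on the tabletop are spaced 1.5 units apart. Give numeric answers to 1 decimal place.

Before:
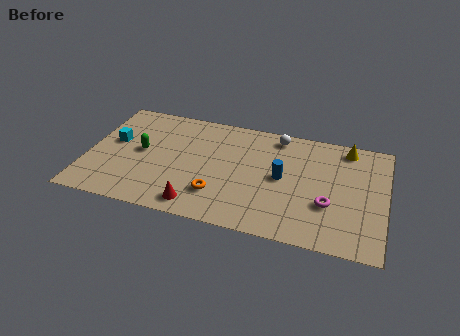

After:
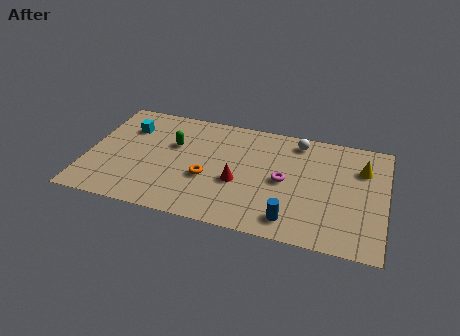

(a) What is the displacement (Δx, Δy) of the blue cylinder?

(0.6, -2.8)

The blue cylinder started near (9.5, 4.1) and ended near (10.1, 1.3).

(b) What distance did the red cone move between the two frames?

2.8

The red cone moved from about (5.6, 1.1) to (7.4, 3.2), a distance of √(1.8² + 2.1²) ≈ 2.8.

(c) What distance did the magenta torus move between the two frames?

2.5

From (11.8, 2.8) to (9.6, 3.9), the magenta torus covered √(2.2² + 1.1²) ≈ 2.5 units.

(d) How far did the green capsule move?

1.7

From (2.6, 4.2) to (4.1, 5.1), the green capsule covered √(1.5² + 0.9²) ≈ 1.7 units.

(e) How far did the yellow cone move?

1.5

The yellow cone was near (12.5, 7.0) before and (13.3, 5.7) after, so it travelled √(0.8² + 1.3²) ≈ 1.5 units.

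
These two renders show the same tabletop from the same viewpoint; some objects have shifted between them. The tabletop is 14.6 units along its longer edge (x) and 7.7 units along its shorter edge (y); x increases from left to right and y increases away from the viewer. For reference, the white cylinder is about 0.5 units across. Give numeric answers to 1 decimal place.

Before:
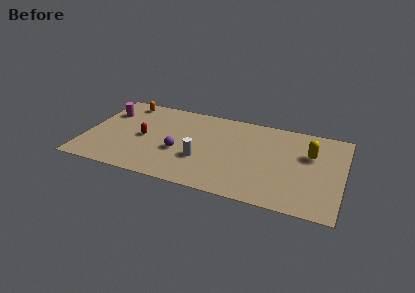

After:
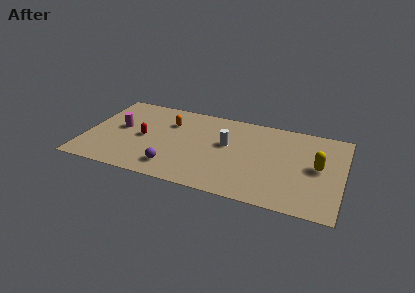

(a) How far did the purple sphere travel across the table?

1.5

The purple sphere was near (5.4, 3.0) before and (5.2, 1.5) after, so it travelled √(0.2² + 1.5²) ≈ 1.5 units.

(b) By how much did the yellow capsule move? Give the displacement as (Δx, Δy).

(0.5, -1.0)

From the two frames, the yellow capsule sits at roughly (12.7, 5.0) before and (13.2, 4.0) after.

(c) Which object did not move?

the red capsule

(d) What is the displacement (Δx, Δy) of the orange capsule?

(2.7, -1.2)

The orange capsule was at about (1.9, 6.7) and moved to about (4.6, 5.5).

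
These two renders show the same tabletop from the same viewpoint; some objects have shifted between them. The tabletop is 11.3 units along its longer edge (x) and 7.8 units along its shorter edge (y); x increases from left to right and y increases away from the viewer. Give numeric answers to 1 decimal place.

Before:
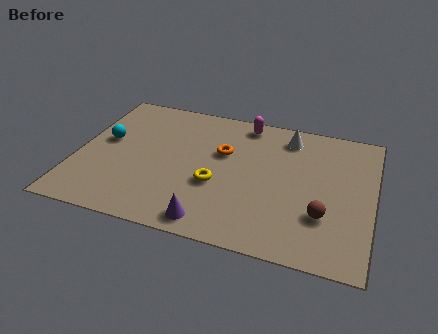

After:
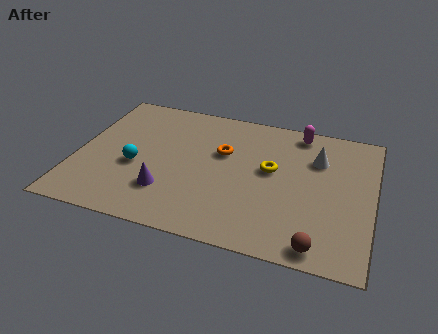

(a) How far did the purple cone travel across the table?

2.2

From (5.4, 0.9) to (3.6, 2.1), the purple cone covered √(1.8² + 1.2²) ≈ 2.2 units.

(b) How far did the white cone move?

1.6

The white cone moved from about (7.9, 6.5) to (9.1, 5.5), a distance of √(1.2² + 1.0²) ≈ 1.6.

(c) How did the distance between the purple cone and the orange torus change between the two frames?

-0.6

The distance was about 4.0 in the first image and 3.4 in the second, so they moved 0.6 units closer together.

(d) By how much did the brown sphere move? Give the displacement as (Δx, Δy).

(-0.1, -1.6)

The brown sphere was at about (9.5, 2.4) and moved to about (9.4, 0.8).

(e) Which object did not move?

the orange torus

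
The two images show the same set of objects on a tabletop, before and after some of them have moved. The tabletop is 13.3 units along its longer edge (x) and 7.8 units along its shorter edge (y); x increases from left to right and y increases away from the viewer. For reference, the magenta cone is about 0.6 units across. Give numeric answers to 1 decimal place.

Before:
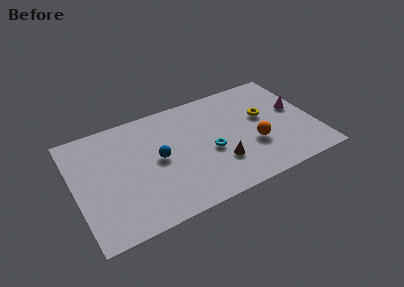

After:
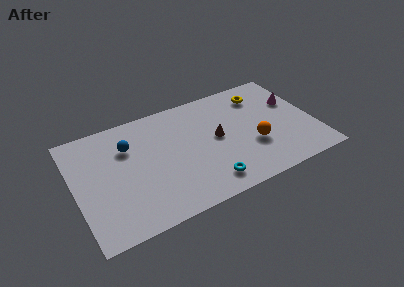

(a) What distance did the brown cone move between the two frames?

1.8

The brown cone moved from about (7.8, 2.3) to (7.9, 4.1), a distance of √(0.1² + 1.8²) ≈ 1.8.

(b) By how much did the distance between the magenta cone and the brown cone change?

-0.5

They were about 5.1 units apart before and 4.6 after — 0.5 units closer together.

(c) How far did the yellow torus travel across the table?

1.6

The yellow torus was near (10.6, 4.6) before and (10.7, 6.2) after, so it travelled √(0.1² + 1.6²) ≈ 1.6 units.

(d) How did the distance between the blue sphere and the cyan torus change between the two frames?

+2.8

The distance was about 2.9 in the first image and 5.7 in the second, so they moved 2.8 units further apart.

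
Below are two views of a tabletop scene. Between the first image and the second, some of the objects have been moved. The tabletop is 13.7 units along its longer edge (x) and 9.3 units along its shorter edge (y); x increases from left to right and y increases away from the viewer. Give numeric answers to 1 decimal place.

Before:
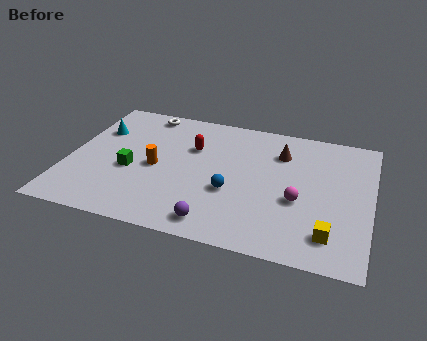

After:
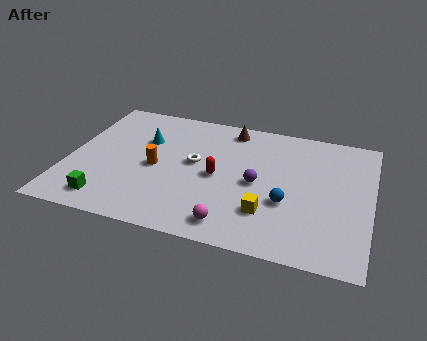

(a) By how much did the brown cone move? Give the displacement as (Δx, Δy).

(-2.4, 1.2)

The brown cone started near (9.5, 6.9) and ended near (7.1, 8.1).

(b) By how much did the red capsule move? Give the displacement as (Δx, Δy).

(1.3, -1.8)

The red capsule started near (5.5, 6.2) and ended near (6.8, 4.4).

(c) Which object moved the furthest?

the white torus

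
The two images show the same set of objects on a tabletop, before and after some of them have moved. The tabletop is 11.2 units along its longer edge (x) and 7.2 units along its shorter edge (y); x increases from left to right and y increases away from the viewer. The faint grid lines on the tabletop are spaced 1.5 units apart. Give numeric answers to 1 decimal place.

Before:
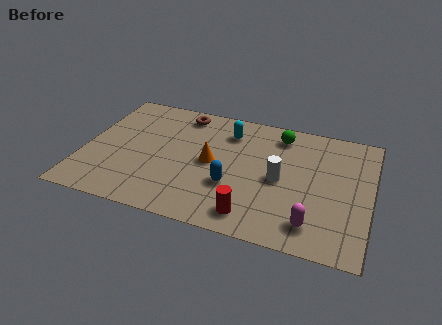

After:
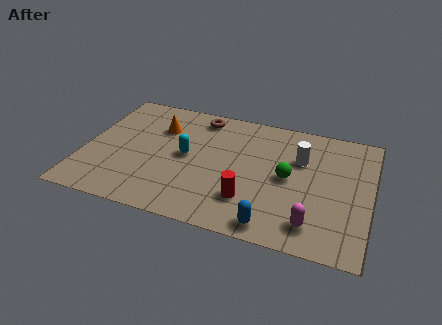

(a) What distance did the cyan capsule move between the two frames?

2.4

The cyan capsule was near (5.5, 5.6) before and (4.0, 3.7) after, so it travelled √(1.5² + 1.9²) ≈ 2.4 units.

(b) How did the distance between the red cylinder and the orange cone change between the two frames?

+1.9

Before: roughly 3.1 units apart; after: 5.0. That's 1.9 units further apart.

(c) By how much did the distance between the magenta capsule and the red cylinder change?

+0.3

Before: roughly 2.3 units apart; after: 2.6. That's 0.3 units further apart.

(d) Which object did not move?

the magenta capsule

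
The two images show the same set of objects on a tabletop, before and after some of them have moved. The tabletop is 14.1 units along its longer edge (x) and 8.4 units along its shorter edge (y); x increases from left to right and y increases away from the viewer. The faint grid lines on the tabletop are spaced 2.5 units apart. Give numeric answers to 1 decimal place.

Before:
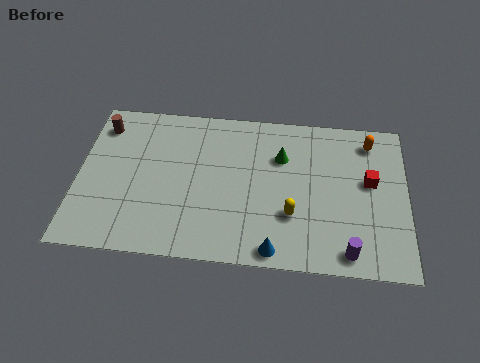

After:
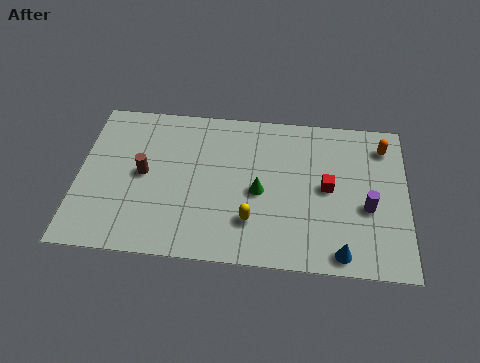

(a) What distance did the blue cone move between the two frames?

2.8

From (8.5, 0.8) to (11.3, 0.9), the blue cone covered √(2.8² + 0.1²) ≈ 2.8 units.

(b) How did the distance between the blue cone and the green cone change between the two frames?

-0.5

They were about 5.0 units apart before and 4.5 after — 0.5 units closer together.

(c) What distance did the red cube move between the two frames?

1.9

From (12.5, 4.8) to (10.7, 4.3), the red cube covered √(1.8² + 0.5²) ≈ 1.9 units.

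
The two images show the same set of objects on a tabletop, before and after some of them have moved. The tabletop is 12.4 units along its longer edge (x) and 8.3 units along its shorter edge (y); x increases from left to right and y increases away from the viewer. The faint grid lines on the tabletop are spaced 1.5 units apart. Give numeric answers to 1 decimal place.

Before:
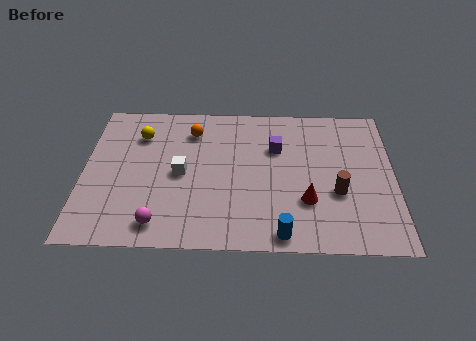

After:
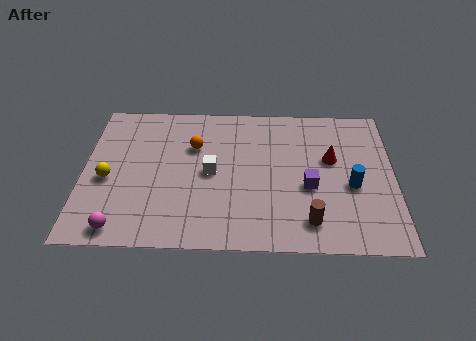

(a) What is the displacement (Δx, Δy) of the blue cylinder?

(2.8, 2.7)

From the two frames, the blue cylinder sits at roughly (7.9, 0.8) before and (10.7, 3.5) after.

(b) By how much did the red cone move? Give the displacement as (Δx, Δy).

(1.0, 2.4)

From the two frames, the red cone sits at roughly (8.9, 2.6) before and (9.9, 5.0) after.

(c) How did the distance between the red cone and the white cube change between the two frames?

-0.3

The distance was about 5.2 in the first image and 4.9 in the second, so they moved 0.3 units closer together.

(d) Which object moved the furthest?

the blue cylinder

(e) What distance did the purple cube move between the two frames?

2.6

From (7.7, 5.6) to (9.0, 3.4), the purple cube covered √(1.3² + 2.2²) ≈ 2.6 units.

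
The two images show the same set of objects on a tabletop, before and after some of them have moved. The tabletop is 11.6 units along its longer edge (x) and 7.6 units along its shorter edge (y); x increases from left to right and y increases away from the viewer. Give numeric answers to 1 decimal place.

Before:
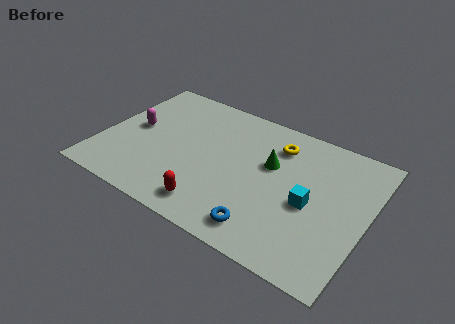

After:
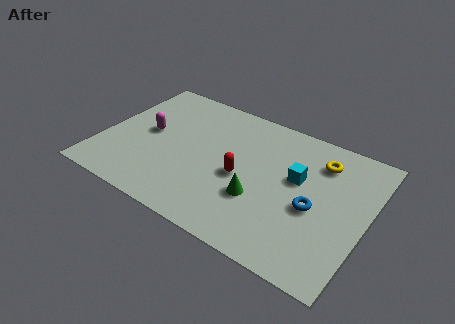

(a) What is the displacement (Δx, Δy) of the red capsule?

(0.9, 2.2)

From the two frames, the red capsule sits at roughly (5.3, 1.2) before and (6.2, 3.4) after.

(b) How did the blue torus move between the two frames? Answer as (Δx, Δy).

(1.8, 2.1)

The blue torus started near (7.6, 1.2) and ended near (9.4, 3.3).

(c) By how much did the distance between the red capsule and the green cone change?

-2.8

They were about 4.0 units apart before and 1.2 after — 2.8 units closer together.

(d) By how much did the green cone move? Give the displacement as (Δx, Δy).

(-0.2, -2.1)

The green cone was at about (7.3, 4.7) and moved to about (7.1, 2.6).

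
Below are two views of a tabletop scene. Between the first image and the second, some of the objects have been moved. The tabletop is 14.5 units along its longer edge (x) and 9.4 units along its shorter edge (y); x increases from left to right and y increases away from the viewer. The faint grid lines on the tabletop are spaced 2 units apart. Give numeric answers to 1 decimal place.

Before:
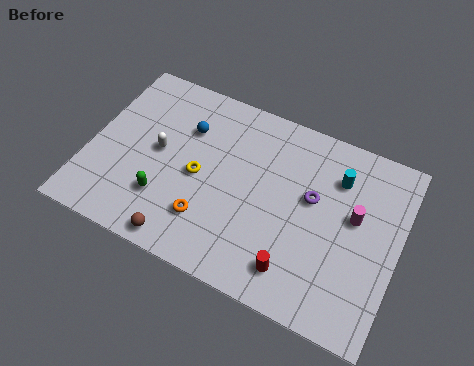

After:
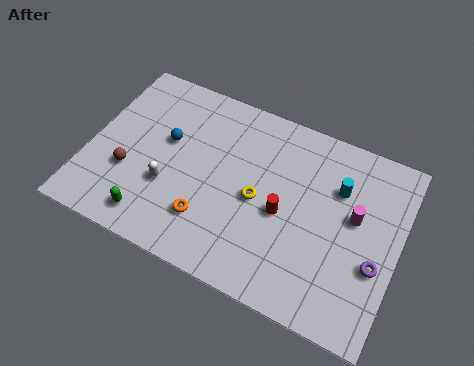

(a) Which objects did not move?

the orange torus and the magenta cylinder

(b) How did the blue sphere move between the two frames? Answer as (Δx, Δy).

(-0.8, -1.0)

From the two frames, the blue sphere sits at roughly (4.3, 6.6) before and (3.5, 5.6) after.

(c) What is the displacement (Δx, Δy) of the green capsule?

(-0.4, -1.2)

The green capsule was at about (3.8, 2.6) and moved to about (3.4, 1.4).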